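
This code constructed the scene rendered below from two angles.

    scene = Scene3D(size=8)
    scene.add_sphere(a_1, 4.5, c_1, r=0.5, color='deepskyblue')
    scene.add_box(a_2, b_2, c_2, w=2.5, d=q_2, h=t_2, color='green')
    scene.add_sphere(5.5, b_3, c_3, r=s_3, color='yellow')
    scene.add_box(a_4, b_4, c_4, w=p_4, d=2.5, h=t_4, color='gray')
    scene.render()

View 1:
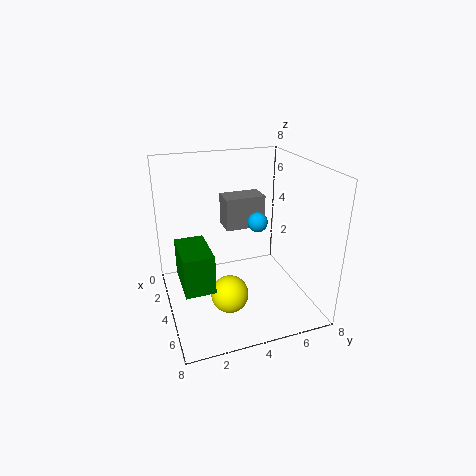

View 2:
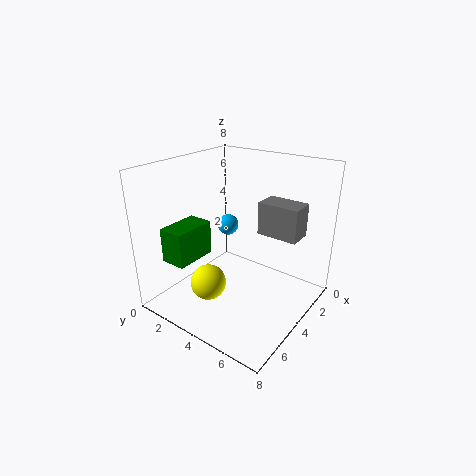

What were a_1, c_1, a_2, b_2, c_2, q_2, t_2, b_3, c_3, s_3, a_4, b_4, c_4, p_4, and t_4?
a_1 = 5.5; c_1 = 5.5; a_2 = 4; b_2 = 0.5; c_2 = 2.5; q_2 = 1.5; t_2 = 2; b_3 = 3; c_3 = 1.5; s_3 = 1; a_4 = 0.5; b_4 = 4; c_4 = 3.5; p_4 = 1.5; t_4 = 2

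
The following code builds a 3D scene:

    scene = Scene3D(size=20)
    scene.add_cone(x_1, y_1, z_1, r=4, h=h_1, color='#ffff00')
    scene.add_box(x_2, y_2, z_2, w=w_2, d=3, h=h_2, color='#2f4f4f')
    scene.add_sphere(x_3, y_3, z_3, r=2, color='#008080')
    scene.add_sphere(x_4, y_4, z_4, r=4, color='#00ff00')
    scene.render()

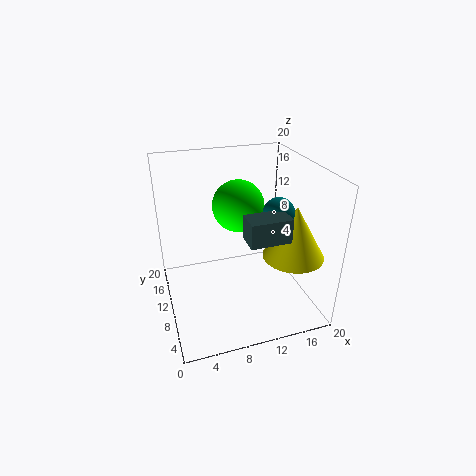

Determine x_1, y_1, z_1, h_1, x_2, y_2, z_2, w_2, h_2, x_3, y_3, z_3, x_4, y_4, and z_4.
x_1 = 16, y_1 = 5, z_1 = 9, h_1 = 7, x_2 = 9, y_2 = 2, z_2 = 13, w_2 = 5, h_2 = 3, x_3 = 14, y_3 = 6, z_3 = 15, x_4 = 12, y_4 = 16, z_4 = 12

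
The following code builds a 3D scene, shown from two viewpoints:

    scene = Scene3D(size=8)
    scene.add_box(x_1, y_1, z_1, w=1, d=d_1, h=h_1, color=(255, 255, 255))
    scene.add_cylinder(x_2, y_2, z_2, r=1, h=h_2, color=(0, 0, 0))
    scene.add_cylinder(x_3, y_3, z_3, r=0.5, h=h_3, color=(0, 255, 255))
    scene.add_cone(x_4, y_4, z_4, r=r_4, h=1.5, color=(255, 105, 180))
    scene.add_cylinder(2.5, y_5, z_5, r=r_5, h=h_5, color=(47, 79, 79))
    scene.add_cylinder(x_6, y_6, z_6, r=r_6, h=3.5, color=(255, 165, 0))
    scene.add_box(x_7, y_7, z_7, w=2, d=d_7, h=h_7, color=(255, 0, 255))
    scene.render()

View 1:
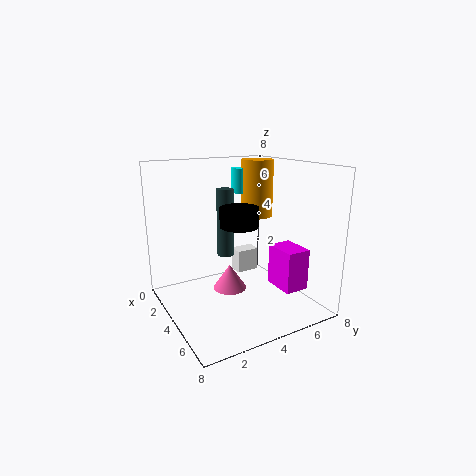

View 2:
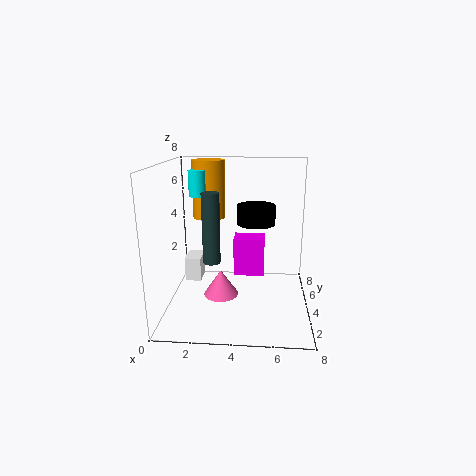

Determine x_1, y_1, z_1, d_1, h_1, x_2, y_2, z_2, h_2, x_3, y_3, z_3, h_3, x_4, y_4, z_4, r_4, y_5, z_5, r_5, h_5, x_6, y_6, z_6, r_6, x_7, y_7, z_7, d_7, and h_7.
x_1 = 0.5, y_1 = 5.5, z_1 = 0.5, d_1 = 1.5, h_1 = 1.5, x_2 = 5, y_2 = 3.5, z_2 = 5, h_2 = 1, x_3 = 1.5, y_3 = 5.5, z_3 = 6, h_3 = 1.5, x_4 = 3, y_4 = 4, z_4 = 0.5, r_4 = 1, y_5 = 4, z_5 = 2.5, r_5 = 0.5, h_5 = 4, x_6 = 2, y_6 = 6.5, z_6 = 4.5, r_6 = 1, x_7 = 3.5, y_7 = 6.5, z_7 = 0.5, d_7 = 1.5, h_7 = 2.5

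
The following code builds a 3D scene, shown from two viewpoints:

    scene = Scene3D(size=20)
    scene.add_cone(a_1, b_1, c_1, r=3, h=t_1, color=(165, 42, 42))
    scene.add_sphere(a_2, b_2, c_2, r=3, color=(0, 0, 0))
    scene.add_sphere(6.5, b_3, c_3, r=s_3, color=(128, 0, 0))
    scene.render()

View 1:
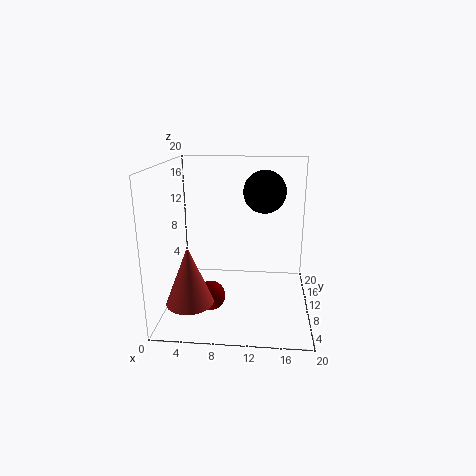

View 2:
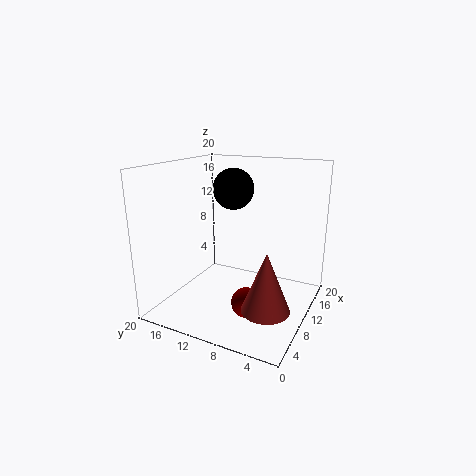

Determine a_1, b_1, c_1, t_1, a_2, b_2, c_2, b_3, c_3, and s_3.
a_1 = 4.5; b_1 = 3.5; c_1 = 3.5; t_1 = 7.5; a_2 = 13.5; b_2 = 12.5; c_2 = 16; b_3 = 7; c_3 = 2.5; s_3 = 2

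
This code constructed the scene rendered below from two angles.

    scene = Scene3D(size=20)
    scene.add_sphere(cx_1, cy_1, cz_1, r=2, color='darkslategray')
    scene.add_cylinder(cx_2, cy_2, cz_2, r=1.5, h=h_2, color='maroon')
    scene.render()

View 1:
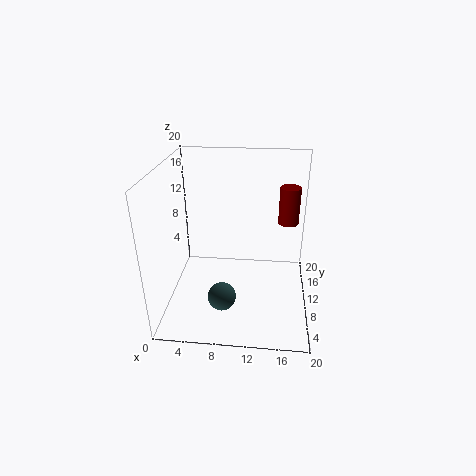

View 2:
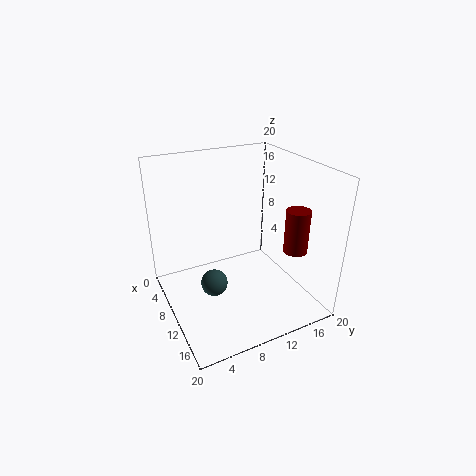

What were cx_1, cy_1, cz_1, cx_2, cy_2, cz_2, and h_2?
cx_1 = 8; cy_1 = 7; cz_1 = 2; cx_2 = 17; cy_2 = 14.5; cz_2 = 10.5; h_2 = 5.5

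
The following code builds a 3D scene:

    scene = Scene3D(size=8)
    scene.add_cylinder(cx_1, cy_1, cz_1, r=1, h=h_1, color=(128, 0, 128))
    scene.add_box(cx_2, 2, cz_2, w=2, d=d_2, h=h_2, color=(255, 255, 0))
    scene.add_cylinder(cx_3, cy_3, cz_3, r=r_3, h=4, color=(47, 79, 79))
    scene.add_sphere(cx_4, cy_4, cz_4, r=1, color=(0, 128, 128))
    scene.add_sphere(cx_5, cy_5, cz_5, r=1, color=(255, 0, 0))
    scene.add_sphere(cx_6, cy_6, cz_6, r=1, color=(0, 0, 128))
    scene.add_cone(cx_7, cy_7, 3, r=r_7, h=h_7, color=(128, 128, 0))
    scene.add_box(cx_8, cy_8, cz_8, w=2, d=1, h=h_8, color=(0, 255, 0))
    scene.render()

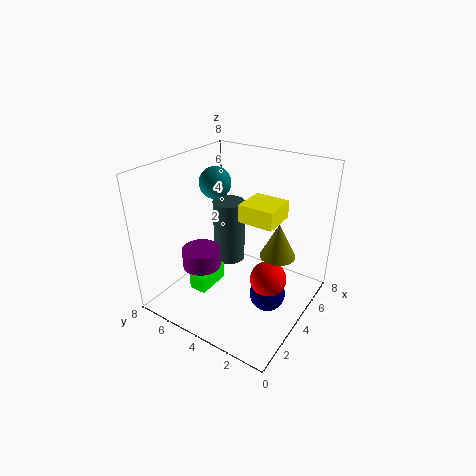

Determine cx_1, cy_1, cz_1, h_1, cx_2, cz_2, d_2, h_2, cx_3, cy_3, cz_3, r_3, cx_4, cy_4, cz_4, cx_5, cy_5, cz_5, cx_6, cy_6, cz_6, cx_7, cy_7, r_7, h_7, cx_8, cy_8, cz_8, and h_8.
cx_1 = 2; cy_1 = 5; cz_1 = 3; h_1 = 1; cx_2 = 4; cz_2 = 5; d_2 = 2; h_2 = 1; cx_3 = 6; cy_3 = 6; cz_3 = 1; r_3 = 1; cx_4 = 6; cy_4 = 7; cz_4 = 6; cx_5 = 4; cy_5 = 2; cz_5 = 2; cx_6 = 4; cy_6 = 2; cz_6 = 1; cx_7 = 5; cy_7 = 2; r_7 = 1; h_7 = 2; cx_8 = 2; cy_8 = 5; cz_8 = 1; h_8 = 1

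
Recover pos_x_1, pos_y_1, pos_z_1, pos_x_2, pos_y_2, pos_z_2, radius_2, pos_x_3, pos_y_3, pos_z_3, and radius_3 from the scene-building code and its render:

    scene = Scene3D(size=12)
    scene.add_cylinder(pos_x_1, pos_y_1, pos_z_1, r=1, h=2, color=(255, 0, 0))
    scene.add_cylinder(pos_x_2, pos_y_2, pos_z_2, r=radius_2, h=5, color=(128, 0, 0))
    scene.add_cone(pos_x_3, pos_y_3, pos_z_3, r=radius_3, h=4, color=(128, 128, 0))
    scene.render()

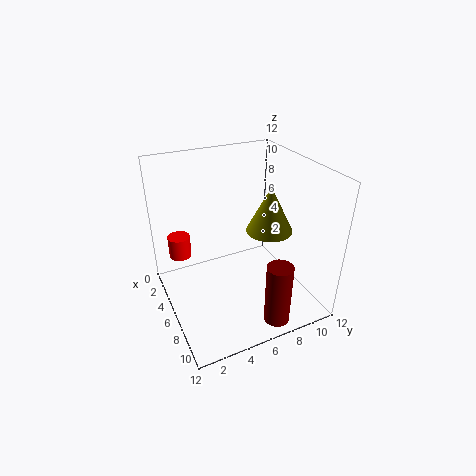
pos_x_1 = 2, pos_y_1 = 2, pos_z_1 = 3, pos_x_2 = 11, pos_y_2 = 7, pos_z_2 = 1, radius_2 = 1, pos_x_3 = 6, pos_y_3 = 9, pos_z_3 = 6, radius_3 = 2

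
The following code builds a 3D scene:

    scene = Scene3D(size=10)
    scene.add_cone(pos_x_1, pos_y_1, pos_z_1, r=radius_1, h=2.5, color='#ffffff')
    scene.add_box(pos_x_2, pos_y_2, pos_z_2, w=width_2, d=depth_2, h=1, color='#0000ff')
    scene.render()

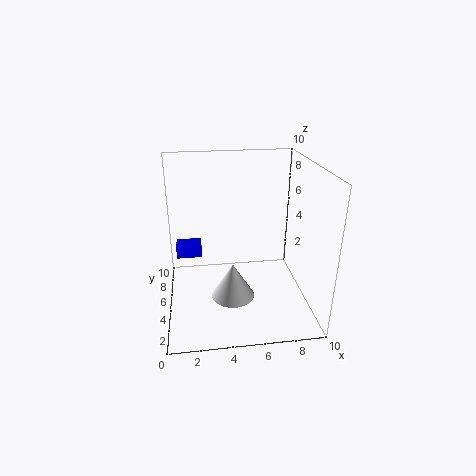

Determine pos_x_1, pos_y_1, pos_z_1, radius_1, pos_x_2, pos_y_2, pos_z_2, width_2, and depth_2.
pos_x_1 = 4.5; pos_y_1 = 4; pos_z_1 = 1; radius_1 = 1.5; pos_x_2 = 0.5; pos_y_2 = 8; pos_z_2 = 2; width_2 = 2; depth_2 = 1.5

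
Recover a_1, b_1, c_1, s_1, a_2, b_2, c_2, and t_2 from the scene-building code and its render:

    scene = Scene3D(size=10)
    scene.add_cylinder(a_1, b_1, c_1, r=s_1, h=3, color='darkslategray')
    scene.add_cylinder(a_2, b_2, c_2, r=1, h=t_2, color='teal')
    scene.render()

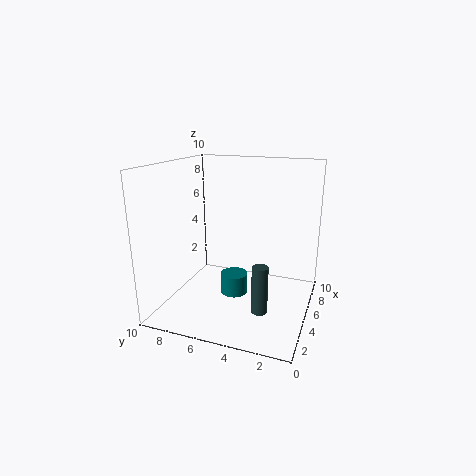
a_1 = 2, b_1 = 2.5, c_1 = 1.5, s_1 = 0.5, a_2 = 5.5, b_2 = 5.5, c_2 = 0.5, t_2 = 1.5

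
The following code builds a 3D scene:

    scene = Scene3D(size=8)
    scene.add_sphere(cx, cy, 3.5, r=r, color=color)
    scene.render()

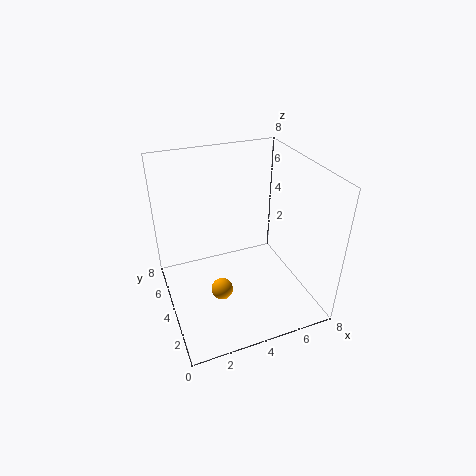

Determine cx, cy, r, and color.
cx = 2
cy = 1
r = 0.5
color = 'orange'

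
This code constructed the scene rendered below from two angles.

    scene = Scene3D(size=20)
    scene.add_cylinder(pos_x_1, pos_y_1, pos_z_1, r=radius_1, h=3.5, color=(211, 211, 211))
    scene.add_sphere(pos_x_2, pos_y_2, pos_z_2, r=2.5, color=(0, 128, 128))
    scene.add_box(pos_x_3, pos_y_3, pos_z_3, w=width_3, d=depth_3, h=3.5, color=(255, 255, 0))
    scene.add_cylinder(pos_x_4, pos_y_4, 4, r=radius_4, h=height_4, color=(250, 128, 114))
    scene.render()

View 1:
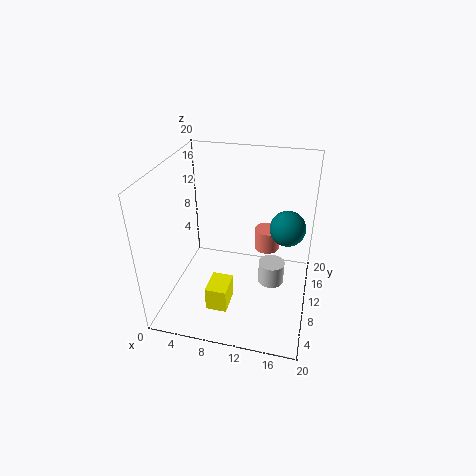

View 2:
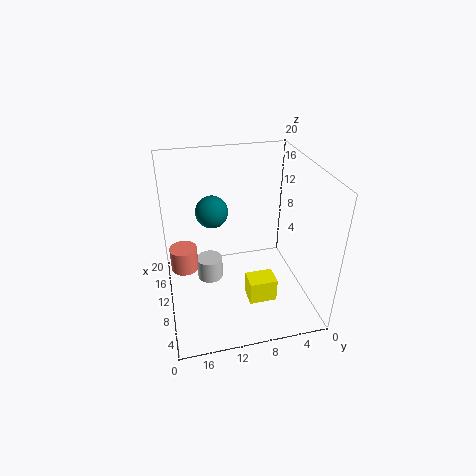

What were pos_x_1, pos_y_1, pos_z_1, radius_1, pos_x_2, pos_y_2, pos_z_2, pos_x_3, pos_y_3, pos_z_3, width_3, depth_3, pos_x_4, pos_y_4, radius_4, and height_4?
pos_x_1 = 14.5; pos_y_1 = 13.5; pos_z_1 = 0.5; radius_1 = 2; pos_x_2 = 16.5; pos_y_2 = 12.5; pos_z_2 = 11; pos_x_3 = 6.5; pos_y_3 = 5; pos_z_3 = 0.5; width_3 = 3; depth_3 = 4; pos_x_4 = 13; pos_y_4 = 17.5; radius_4 = 2; height_4 = 3.5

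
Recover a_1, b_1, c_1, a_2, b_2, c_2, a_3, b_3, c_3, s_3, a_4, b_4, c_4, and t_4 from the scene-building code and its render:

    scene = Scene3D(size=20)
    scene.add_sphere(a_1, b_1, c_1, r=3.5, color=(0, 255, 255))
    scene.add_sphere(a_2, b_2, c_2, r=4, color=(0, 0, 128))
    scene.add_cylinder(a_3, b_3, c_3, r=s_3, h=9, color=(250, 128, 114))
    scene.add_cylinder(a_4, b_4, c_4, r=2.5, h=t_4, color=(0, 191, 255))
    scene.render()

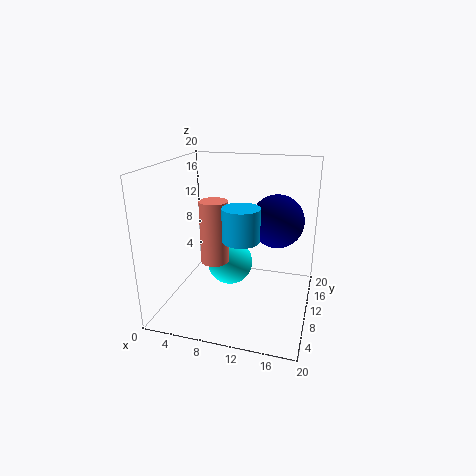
a_1 = 7.5; b_1 = 14; c_1 = 4; a_2 = 14.5; b_2 = 15.5; c_2 = 11; a_3 = 6.5; b_3 = 10; c_3 = 6; s_3 = 2; a_4 = 11; b_4 = 8; c_4 = 10.5; t_4 = 4.5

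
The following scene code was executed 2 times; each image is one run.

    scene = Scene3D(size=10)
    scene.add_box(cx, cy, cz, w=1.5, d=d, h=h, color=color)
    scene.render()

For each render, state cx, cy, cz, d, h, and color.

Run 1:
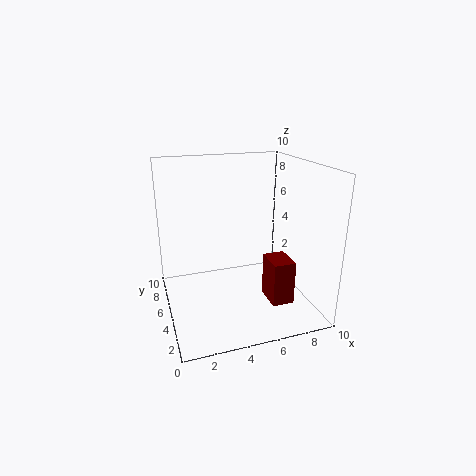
cx = 6.5
cy = 2
cz = 1
d = 2
h = 3
color = 'maroon'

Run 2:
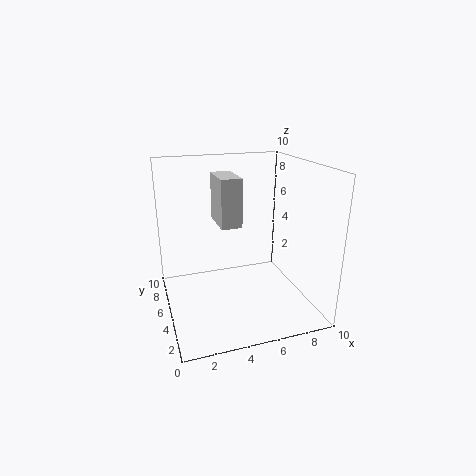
cx = 4
cy = 5.5
cz = 5.5
d = 3
h = 3.5
color = 'lightgray'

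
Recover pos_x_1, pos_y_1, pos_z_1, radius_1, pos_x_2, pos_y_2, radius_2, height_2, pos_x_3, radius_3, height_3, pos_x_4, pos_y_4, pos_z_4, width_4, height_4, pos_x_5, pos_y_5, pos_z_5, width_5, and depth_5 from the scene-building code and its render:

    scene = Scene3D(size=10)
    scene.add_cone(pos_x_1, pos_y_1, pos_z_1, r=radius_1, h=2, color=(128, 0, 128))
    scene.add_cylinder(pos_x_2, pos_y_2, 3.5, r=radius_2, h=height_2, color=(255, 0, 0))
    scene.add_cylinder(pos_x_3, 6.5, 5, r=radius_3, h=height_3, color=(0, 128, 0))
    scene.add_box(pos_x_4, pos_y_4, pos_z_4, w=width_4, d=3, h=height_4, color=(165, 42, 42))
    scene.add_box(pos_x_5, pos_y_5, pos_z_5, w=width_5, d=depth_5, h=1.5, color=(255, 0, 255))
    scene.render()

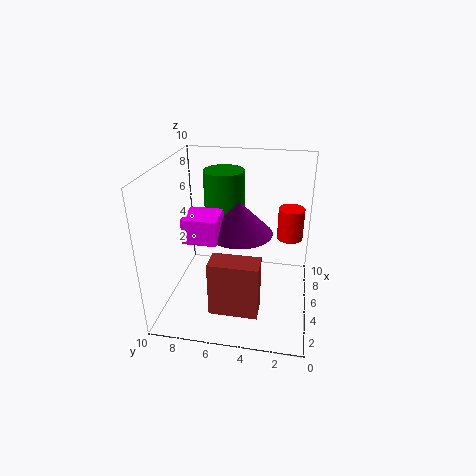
pos_x_1 = 3, pos_y_1 = 4.5, pos_z_1 = 6.5, radius_1 = 2, pos_x_2 = 8.5, pos_y_2 = 1.5, radius_2 = 1, height_2 = 2.5, pos_x_3 = 7.5, radius_3 = 1.5, height_3 = 4, pos_x_4 = 0.5, pos_y_4 = 3, pos_z_4 = 2, width_4 = 1.5, height_4 = 3.5, pos_x_5 = 1, pos_y_5 = 5.5, pos_z_5 = 6.5, width_5 = 2, depth_5 = 2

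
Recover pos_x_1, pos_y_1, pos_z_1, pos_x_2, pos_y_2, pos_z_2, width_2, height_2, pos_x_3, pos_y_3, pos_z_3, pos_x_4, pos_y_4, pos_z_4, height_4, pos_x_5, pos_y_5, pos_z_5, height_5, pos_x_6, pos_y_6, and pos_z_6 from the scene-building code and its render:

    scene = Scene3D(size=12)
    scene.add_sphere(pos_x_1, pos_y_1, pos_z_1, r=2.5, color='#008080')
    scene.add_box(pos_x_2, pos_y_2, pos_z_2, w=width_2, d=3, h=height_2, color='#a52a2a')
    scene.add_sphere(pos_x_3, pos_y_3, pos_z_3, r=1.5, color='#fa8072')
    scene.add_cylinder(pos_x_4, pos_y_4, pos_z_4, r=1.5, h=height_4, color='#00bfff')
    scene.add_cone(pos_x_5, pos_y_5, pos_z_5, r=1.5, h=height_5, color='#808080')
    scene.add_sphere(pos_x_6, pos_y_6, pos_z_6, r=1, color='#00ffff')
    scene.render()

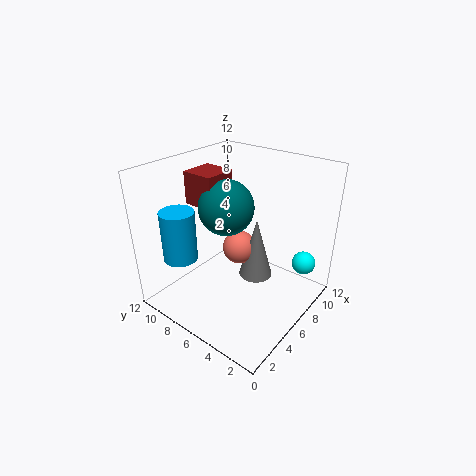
pos_x_1 = 7.5
pos_y_1 = 8.5
pos_z_1 = 7.5
pos_x_2 = 6
pos_y_2 = 9
pos_z_2 = 7.5
width_2 = 3
height_2 = 3
pos_x_3 = 7.5
pos_y_3 = 7
pos_z_3 = 4
pos_x_4 = 3.5
pos_y_4 = 10.5
pos_z_4 = 3.5
height_4 = 4.5
pos_x_5 = 8
pos_y_5 = 5.5
pos_z_5 = 1.5
height_5 = 5.5
pos_x_6 = 9.5
pos_y_6 = 1.5
pos_z_6 = 3.5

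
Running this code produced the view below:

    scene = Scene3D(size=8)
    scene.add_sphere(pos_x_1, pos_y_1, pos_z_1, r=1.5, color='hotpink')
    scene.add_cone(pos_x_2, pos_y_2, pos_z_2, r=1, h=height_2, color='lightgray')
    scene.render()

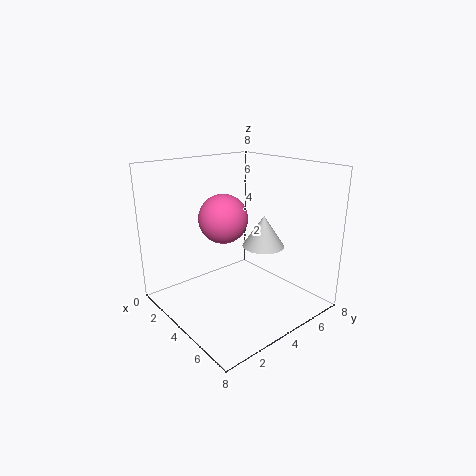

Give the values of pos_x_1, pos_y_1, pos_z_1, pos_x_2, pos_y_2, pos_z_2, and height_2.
pos_x_1 = 2
pos_y_1 = 4.5
pos_z_1 = 4.5
pos_x_2 = 6.5
pos_y_2 = 3.5
pos_z_2 = 4.5
height_2 = 1.5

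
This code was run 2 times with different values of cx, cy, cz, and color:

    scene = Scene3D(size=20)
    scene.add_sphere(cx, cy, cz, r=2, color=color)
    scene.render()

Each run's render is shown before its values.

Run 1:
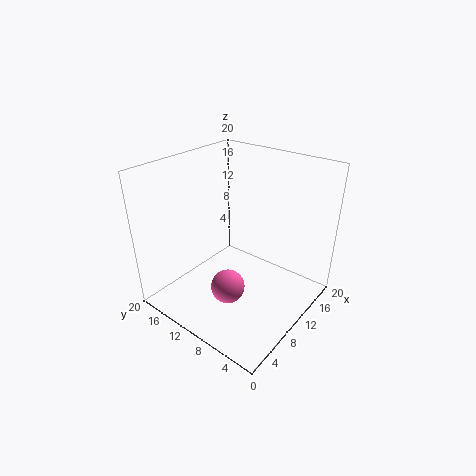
cx = 3
cy = 6
cz = 8
color = 'hotpink'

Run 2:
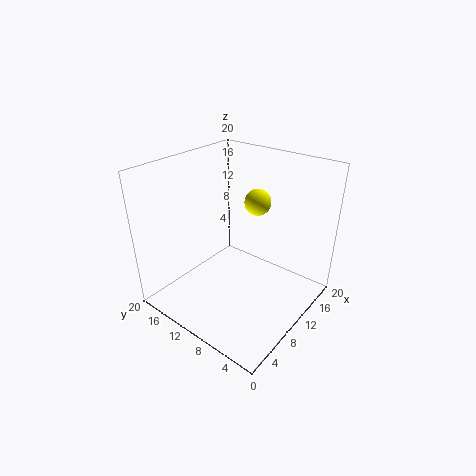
cx = 16
cy = 11
cz = 13
color = 'yellow'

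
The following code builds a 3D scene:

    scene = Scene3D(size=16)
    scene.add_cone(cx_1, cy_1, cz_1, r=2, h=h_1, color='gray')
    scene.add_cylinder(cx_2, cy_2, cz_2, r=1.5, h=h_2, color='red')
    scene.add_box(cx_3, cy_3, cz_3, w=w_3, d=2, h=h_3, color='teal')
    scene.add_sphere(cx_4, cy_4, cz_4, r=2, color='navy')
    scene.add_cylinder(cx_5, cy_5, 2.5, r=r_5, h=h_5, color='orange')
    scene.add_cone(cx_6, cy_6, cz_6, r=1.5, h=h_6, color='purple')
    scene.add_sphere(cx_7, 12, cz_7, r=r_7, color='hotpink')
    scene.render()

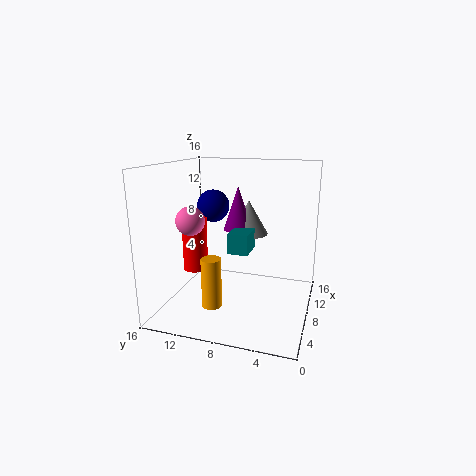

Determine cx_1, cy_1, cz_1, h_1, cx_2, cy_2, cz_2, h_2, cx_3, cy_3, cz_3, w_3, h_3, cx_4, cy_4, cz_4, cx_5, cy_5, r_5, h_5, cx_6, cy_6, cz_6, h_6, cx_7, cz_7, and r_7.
cx_1 = 7; cy_1 = 6.5; cz_1 = 9; h_1 = 3.5; cx_2 = 9.5; cy_2 = 14; cz_2 = 3; h_2 = 6.5; cx_3 = 3; cy_3 = 5.5; cz_3 = 8; w_3 = 3; h_3 = 2; cx_4 = 12; cy_4 = 12.5; cz_4 = 10.5; cx_5 = 2.5; cy_5 = 9; r_5 = 1; h_5 = 5; cx_6 = 6.5; cy_6 = 7.5; cz_6 = 9.5; h_6 = 4.5; cx_7 = 4.5; cz_7 = 10.5; r_7 = 1.5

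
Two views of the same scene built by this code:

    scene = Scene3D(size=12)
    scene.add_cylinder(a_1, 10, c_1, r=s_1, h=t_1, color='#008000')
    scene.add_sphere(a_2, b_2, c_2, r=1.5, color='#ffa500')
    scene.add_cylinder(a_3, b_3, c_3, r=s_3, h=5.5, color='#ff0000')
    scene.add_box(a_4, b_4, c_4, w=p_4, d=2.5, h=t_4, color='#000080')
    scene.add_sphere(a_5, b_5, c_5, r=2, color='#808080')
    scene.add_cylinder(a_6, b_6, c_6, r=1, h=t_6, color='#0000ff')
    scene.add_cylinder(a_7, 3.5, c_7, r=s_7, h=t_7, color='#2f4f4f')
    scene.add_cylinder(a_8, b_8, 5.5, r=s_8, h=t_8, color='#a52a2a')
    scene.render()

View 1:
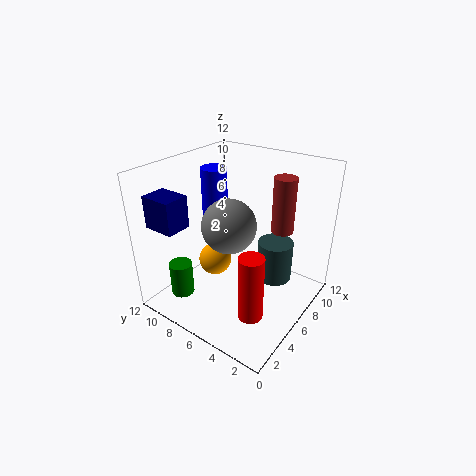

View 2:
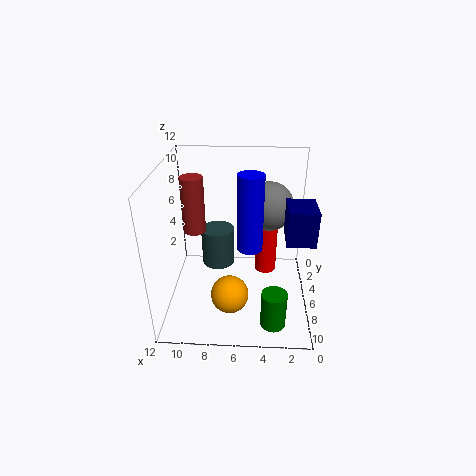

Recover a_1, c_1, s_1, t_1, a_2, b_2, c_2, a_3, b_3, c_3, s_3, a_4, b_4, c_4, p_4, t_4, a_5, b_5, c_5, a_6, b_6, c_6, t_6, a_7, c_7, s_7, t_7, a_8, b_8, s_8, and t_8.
a_1 = 3; c_1 = 0.5; s_1 = 1; t_1 = 3; a_2 = 6.5; b_2 = 9; c_2 = 2.5; a_3 = 3.5; b_3 = 3; c_3 = 1; s_3 = 1; a_4 = 0.5; b_4 = 8; c_4 = 8; p_4 = 2; t_4 = 2.5; a_5 = 3.5; b_5 = 5; c_5 = 8.5; a_6 = 5; b_6 = 7.5; c_6 = 6; t_6 = 6; a_7 = 8; c_7 = 2; s_7 = 1.5; t_7 = 3.5; a_8 = 10; b_8 = 4; s_8 = 1; t_8 = 5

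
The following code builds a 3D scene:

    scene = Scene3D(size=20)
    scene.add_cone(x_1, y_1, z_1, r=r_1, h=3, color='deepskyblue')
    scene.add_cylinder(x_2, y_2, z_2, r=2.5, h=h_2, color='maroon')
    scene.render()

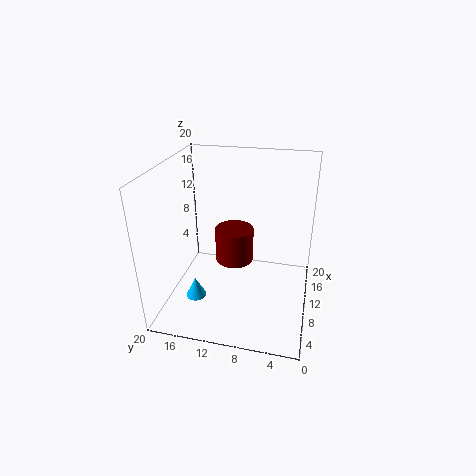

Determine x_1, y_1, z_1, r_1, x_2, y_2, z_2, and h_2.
x_1 = 8; y_1 = 16; z_1 = 0.5; r_1 = 1.5; x_2 = 8; y_2 = 10; z_2 = 8; h_2 = 4.5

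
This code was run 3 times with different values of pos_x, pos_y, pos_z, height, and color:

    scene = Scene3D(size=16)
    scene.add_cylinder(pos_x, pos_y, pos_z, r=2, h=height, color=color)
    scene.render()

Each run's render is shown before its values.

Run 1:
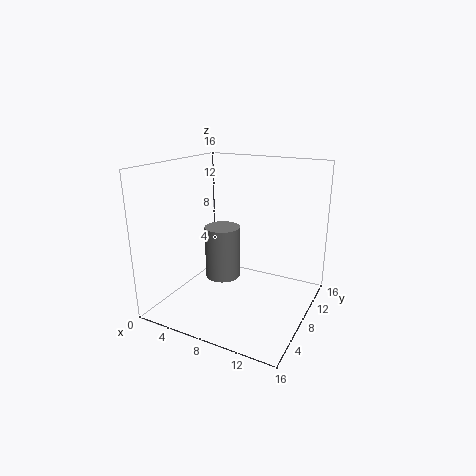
pos_x = 6, pos_y = 8, pos_z = 3, height = 6, color = 'gray'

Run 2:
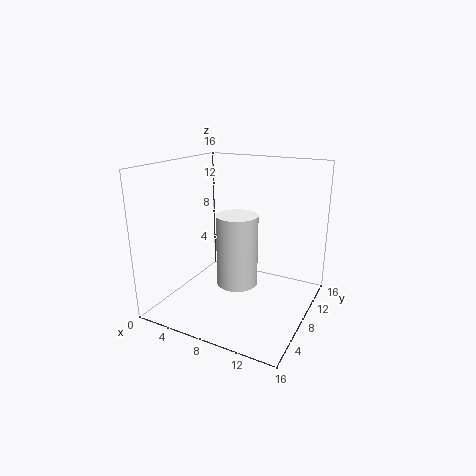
pos_x = 10, pos_y = 4, pos_z = 5, height = 7, color = 'white'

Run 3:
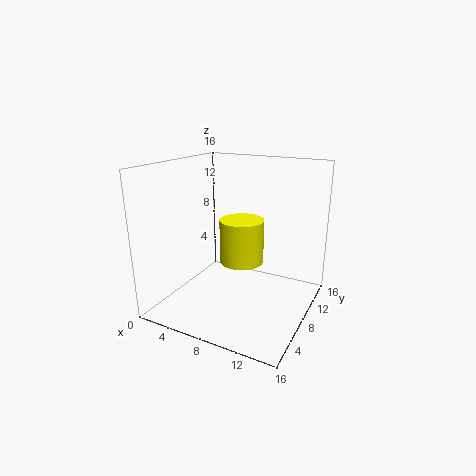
pos_x = 11, pos_y = 3, pos_z = 8, height = 4, color = 'yellow'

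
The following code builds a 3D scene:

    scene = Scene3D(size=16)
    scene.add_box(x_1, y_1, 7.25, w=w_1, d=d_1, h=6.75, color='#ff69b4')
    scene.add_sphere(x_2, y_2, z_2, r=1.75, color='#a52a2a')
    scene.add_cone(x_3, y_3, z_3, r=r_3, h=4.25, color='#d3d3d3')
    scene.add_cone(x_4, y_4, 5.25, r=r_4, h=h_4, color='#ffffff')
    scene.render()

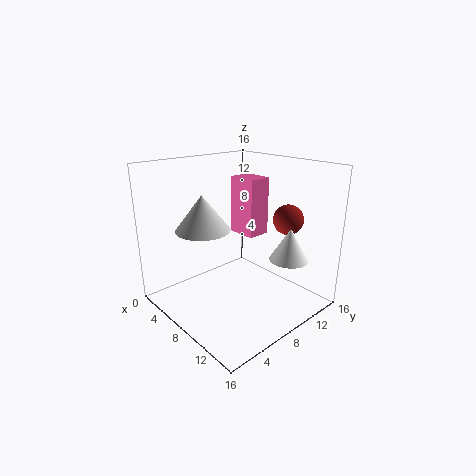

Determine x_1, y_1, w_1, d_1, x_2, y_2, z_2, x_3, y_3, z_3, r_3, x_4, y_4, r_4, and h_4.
x_1 = 4.25
y_1 = 10.25
w_1 = 3.5
d_1 = 2.75
x_2 = 10.5
y_2 = 13.5
z_2 = 9.5
x_3 = 3.5
y_3 = 6.5
z_3 = 8
r_3 = 3.25
x_4 = 11.75
y_4 = 12.5
r_4 = 2.25
h_4 = 3.75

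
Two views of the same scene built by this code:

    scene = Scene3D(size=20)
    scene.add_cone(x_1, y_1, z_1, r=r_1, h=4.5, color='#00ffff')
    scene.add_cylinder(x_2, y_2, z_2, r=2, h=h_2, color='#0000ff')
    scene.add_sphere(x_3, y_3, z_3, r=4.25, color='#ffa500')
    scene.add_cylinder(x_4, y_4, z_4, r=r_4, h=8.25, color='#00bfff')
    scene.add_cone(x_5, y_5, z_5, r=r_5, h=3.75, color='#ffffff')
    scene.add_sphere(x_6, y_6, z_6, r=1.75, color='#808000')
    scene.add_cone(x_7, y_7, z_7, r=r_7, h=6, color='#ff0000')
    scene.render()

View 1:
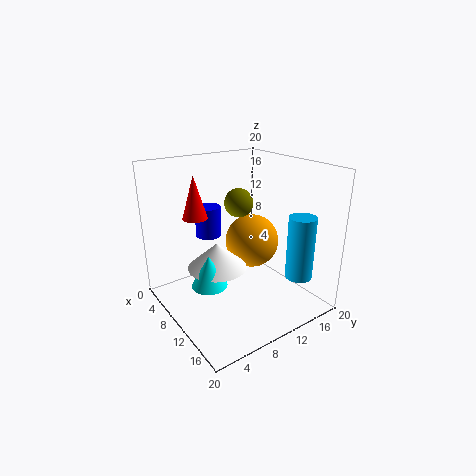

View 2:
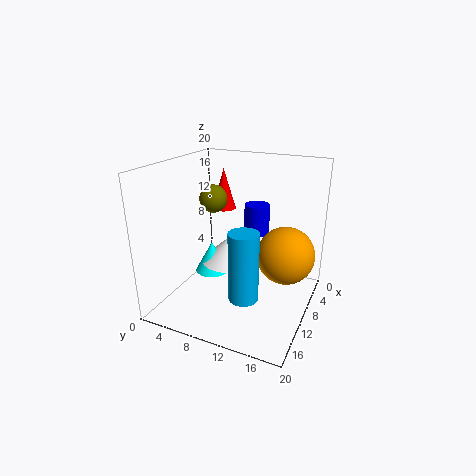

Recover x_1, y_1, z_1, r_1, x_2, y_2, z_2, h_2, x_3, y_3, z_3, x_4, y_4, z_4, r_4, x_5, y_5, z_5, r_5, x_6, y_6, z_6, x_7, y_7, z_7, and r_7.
x_1 = 9.5; y_1 = 5.5; z_1 = 3.75; r_1 = 2.5; x_2 = 2.25; y_2 = 9.75; z_2 = 7.75; h_2 = 4.75; x_3 = 5.75; y_3 = 15.75; z_3 = 6.5; x_4 = 17.75; y_4 = 14.25; z_4 = 6.25; r_4 = 1.75; x_5 = 8; y_5 = 7.75; z_5 = 5.25; r_5 = 4.25; x_6 = 13; y_6 = 8; z_6 = 16.25; x_7 = 5.75; y_7 = 5.75; z_7 = 12.5; r_7 = 1.75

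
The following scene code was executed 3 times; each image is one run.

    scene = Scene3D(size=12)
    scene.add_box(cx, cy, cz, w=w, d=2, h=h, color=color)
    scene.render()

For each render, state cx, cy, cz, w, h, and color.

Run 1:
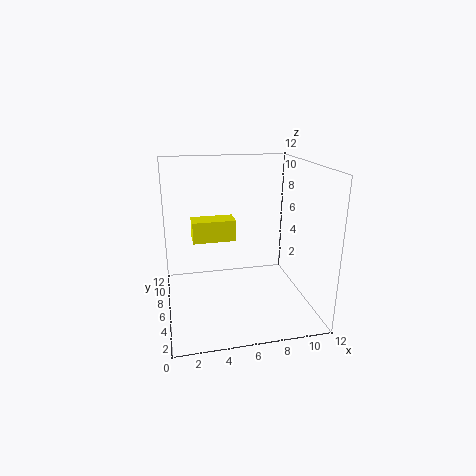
cx = 2.5, cy = 9, cz = 4.5, w = 4, h = 2, color = 'yellow'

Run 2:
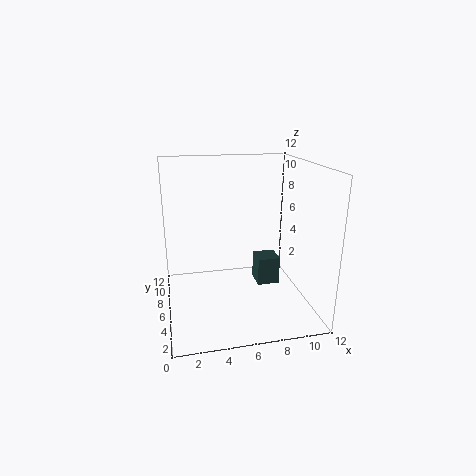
cx = 8, cy = 6.5, cz = 1, w = 2, h = 2.5, color = 'darkslategray'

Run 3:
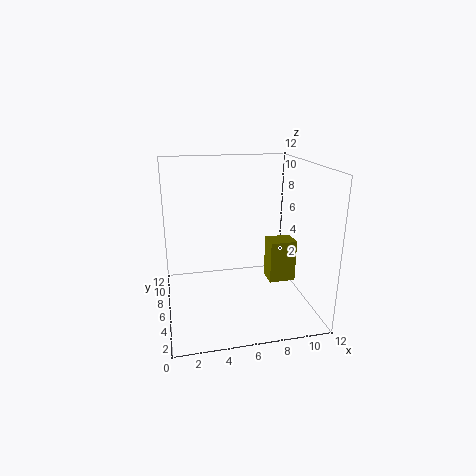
cx = 9.5, cy = 7.5, cz = 0.5, w = 2.5, h = 4, color = 'olive'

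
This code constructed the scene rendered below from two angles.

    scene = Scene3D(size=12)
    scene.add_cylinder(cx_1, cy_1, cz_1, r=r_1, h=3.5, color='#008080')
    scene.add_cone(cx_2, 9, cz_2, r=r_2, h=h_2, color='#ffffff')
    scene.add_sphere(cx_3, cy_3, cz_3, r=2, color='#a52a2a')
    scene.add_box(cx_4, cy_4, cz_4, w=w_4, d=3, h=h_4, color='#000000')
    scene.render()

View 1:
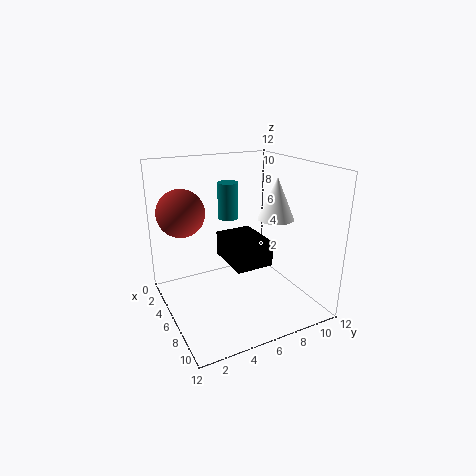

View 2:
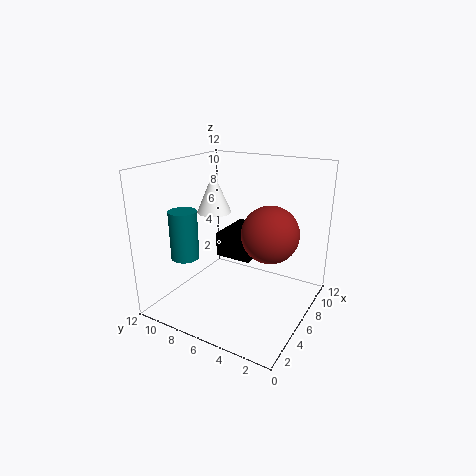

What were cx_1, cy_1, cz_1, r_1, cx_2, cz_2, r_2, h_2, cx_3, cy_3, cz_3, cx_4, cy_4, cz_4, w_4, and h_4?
cx_1 = 1, cy_1 = 7.5, cz_1 = 6, r_1 = 1, cx_2 = 7, cz_2 = 7.5, r_2 = 1.5, h_2 = 3.5, cx_3 = 3.5, cy_3 = 2, cz_3 = 8, cx_4 = 5, cy_4 = 4.5, cz_4 = 4.5, w_4 = 4, h_4 = 2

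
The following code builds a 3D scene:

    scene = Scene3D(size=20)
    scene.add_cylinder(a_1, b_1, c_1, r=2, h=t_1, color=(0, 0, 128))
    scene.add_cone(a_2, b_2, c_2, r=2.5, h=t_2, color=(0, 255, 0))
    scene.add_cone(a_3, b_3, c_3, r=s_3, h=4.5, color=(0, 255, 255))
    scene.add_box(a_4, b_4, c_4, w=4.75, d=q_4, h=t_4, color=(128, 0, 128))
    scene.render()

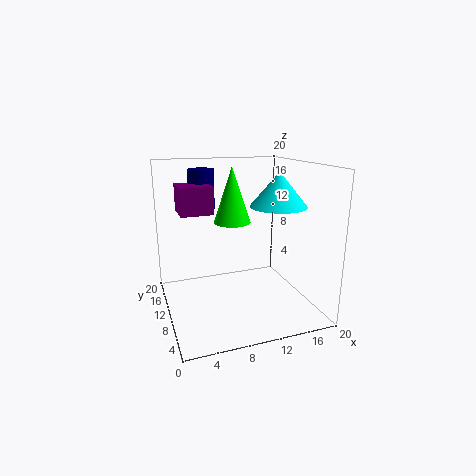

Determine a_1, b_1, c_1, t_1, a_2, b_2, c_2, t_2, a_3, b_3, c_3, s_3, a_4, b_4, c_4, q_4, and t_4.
a_1 = 6.75
b_1 = 17.5
c_1 = 12.75
t_1 = 6
a_2 = 9.25
b_2 = 10.25
c_2 = 12.25
t_2 = 7.5
a_3 = 14.5
b_3 = 7
c_3 = 14.75
s_3 = 3.75
a_4 = 2.75
b_4 = 13
c_4 = 12.75
q_4 = 5
t_4 = 4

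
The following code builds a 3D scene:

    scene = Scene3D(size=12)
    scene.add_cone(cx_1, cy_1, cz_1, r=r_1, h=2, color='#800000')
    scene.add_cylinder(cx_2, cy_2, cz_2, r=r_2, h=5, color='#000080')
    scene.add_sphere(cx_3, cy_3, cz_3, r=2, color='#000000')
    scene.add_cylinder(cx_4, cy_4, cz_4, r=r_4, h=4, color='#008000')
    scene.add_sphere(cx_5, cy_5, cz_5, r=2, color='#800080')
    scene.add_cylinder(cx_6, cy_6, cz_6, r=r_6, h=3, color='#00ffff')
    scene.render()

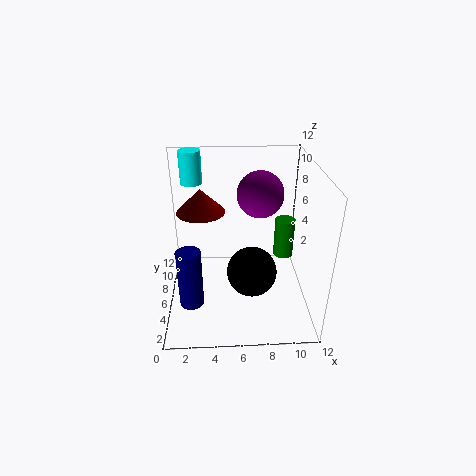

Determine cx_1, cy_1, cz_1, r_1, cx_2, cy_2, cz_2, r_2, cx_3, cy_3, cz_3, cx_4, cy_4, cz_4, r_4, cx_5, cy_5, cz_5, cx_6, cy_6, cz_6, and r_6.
cx_1 = 3; cy_1 = 7; cz_1 = 8; r_1 = 2; cx_2 = 2; cy_2 = 4; cz_2 = 1; r_2 = 1; cx_3 = 7; cy_3 = 4; cz_3 = 4; cx_4 = 11; cy_4 = 11; cz_4 = 1; r_4 = 1; cx_5 = 8; cy_5 = 8; cz_5 = 9; cx_6 = 2; cy_6 = 11; cz_6 = 9; r_6 = 1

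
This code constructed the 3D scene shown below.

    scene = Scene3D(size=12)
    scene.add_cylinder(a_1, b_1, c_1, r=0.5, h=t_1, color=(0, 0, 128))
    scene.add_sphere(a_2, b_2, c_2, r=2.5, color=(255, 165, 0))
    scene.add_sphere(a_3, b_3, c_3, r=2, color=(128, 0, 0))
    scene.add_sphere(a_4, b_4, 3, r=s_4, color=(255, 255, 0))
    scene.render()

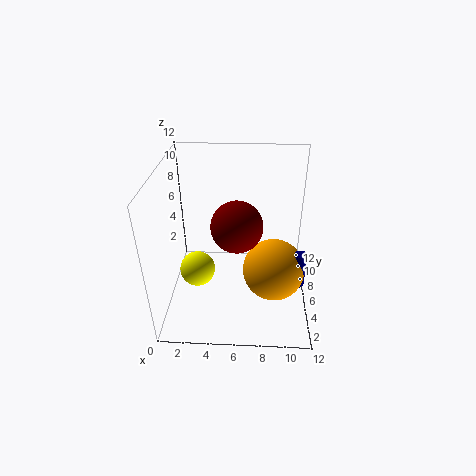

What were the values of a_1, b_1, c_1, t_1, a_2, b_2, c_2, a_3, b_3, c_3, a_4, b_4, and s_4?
a_1 = 11
b_1 = 4
c_1 = 3
t_1 = 3
a_2 = 9
b_2 = 4.5
c_2 = 4
a_3 = 6
b_3 = 4.5
c_3 = 8
a_4 = 2.5
b_4 = 5.5
s_4 = 1.5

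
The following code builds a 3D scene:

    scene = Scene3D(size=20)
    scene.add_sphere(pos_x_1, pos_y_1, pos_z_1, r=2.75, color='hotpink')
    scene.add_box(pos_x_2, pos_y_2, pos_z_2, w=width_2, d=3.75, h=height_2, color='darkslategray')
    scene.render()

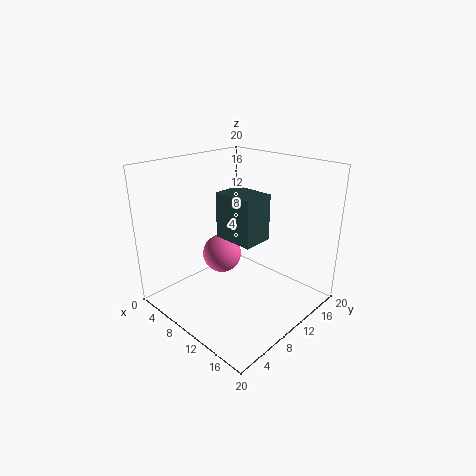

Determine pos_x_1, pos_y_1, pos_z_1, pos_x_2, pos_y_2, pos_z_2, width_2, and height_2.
pos_x_1 = 7.5, pos_y_1 = 9.25, pos_z_1 = 7, pos_x_2 = 11.5, pos_y_2 = 4.75, pos_z_2 = 12.5, width_2 = 5, height_2 = 5.5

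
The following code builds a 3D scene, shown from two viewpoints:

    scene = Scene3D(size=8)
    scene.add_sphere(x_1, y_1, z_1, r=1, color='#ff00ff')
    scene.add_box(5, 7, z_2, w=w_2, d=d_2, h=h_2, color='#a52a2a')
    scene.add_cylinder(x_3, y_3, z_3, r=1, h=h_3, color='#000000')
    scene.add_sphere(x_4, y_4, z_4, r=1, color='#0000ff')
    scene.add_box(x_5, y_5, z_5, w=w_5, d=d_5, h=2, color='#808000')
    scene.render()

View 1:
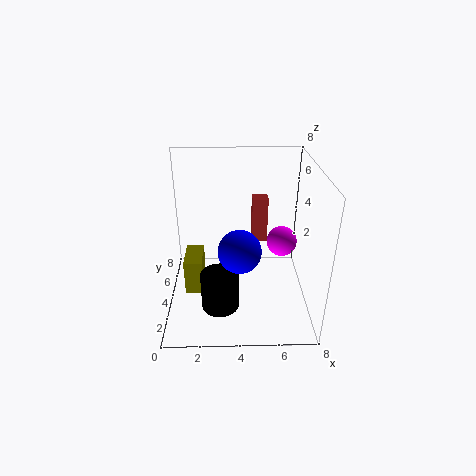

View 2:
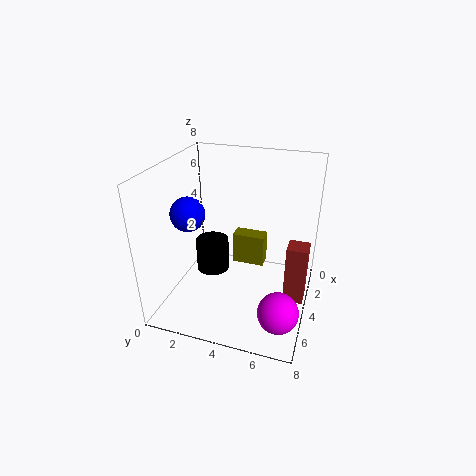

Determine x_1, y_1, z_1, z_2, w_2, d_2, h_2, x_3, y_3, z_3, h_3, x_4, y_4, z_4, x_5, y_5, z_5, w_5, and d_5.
x_1 = 7
y_1 = 7
z_1 = 2
z_2 = 2
w_2 = 1
d_2 = 1
h_2 = 3
x_3 = 3
y_3 = 2
z_3 = 1
h_3 = 2
x_4 = 4
y_4 = 1
z_4 = 5
x_5 = 1
y_5 = 3
z_5 = 1
w_5 = 1
d_5 = 2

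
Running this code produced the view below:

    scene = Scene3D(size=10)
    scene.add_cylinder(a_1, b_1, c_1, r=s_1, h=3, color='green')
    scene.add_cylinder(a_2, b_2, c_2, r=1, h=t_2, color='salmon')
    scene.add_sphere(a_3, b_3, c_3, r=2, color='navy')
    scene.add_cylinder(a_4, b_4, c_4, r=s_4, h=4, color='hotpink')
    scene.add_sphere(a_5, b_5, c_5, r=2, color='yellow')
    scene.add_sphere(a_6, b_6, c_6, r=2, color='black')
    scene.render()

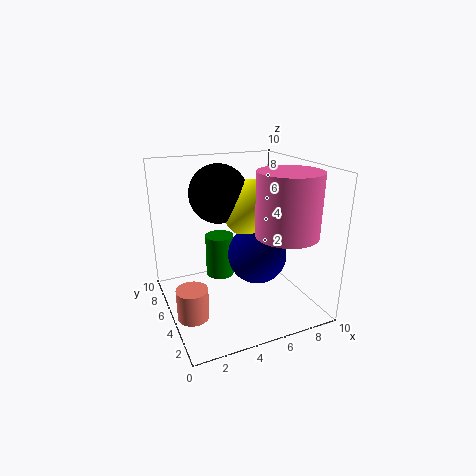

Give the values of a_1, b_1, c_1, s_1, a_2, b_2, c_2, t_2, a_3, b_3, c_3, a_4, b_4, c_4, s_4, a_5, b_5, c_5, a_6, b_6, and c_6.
a_1 = 4
b_1 = 6
c_1 = 2
s_1 = 1
a_2 = 1
b_2 = 3
c_2 = 1
t_2 = 2
a_3 = 6
b_3 = 4
c_3 = 4
a_4 = 7
b_4 = 2
c_4 = 6
s_4 = 2
a_5 = 6
b_5 = 5
c_5 = 7
a_6 = 4
b_6 = 6
c_6 = 8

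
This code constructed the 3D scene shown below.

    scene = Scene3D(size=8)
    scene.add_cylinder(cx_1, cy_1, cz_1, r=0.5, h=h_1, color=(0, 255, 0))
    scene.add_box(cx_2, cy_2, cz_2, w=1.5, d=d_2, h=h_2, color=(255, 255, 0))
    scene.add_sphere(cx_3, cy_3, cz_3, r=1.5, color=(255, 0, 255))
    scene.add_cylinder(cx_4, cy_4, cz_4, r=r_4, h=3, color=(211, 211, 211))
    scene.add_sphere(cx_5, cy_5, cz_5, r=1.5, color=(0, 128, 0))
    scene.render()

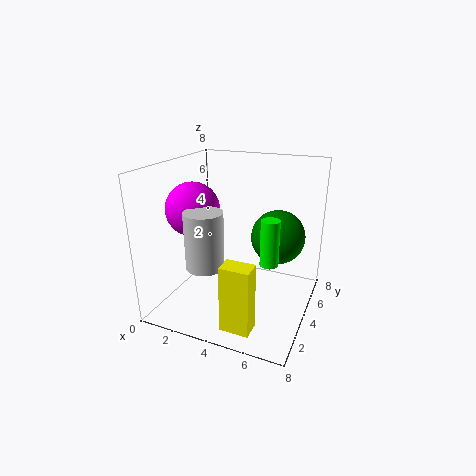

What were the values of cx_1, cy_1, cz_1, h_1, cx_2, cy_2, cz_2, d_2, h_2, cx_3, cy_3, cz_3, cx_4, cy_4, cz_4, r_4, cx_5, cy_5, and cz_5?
cx_1 = 6, cy_1 = 3.5, cz_1 = 3, h_1 = 2.5, cx_2 = 4.5, cy_2 = 0.5, cz_2 = 0.5, d_2 = 1, h_2 = 3.5, cx_3 = 1.5, cy_3 = 3.5, cz_3 = 5.5, cx_4 = 3, cy_4 = 2, cz_4 = 3, r_4 = 1, cx_5 = 6, cy_5 = 5, cz_5 = 4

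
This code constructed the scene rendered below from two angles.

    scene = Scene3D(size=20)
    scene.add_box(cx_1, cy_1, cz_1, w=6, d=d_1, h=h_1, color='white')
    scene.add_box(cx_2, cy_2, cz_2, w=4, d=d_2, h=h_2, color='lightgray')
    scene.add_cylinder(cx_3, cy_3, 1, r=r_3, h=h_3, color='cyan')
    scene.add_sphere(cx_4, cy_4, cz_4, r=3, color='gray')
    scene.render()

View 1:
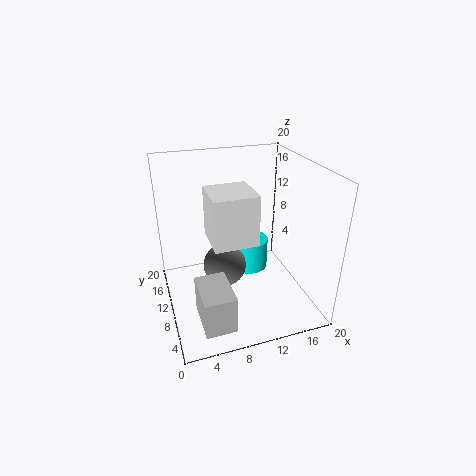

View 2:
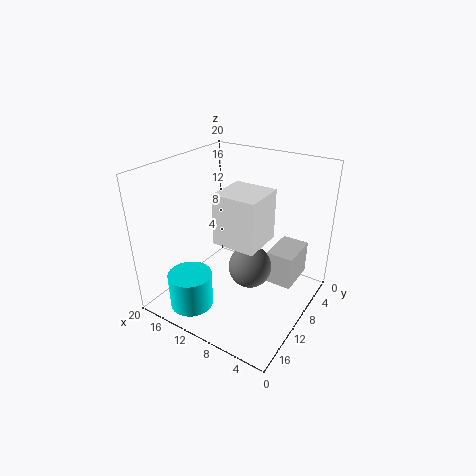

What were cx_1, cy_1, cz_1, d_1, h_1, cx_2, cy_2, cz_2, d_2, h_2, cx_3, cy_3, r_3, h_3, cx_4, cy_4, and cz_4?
cx_1 = 6
cy_1 = 7
cz_1 = 10
d_1 = 6
h_1 = 7
cx_2 = 3
cy_2 = 1
cz_2 = 2
d_2 = 6
h_2 = 5
cx_3 = 14
cy_3 = 16
r_3 = 3
h_3 = 5
cx_4 = 8
cy_4 = 10
cz_4 = 6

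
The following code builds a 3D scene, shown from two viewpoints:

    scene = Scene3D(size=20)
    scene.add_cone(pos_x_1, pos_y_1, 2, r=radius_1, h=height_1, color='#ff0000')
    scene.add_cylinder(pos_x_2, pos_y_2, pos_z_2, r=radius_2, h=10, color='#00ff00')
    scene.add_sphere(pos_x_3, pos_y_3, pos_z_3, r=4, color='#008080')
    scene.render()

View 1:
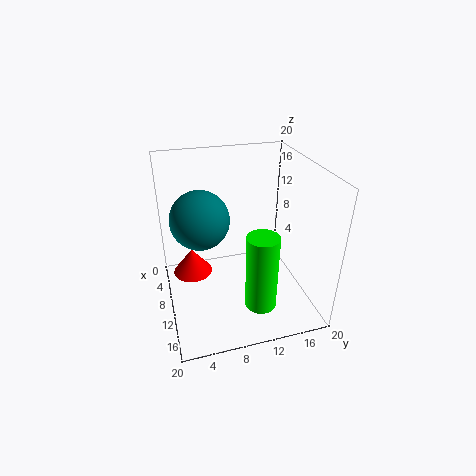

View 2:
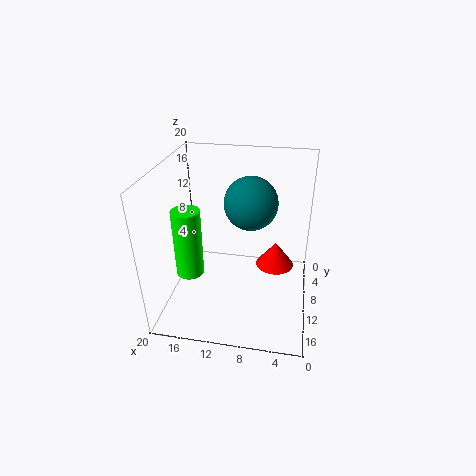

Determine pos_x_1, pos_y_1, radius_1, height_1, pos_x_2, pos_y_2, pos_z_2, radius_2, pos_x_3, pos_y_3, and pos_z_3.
pos_x_1 = 5
pos_y_1 = 4
radius_1 = 3
height_1 = 4
pos_x_2 = 17
pos_y_2 = 11
pos_z_2 = 4
radius_2 = 2
pos_x_3 = 9
pos_y_3 = 5
pos_z_3 = 13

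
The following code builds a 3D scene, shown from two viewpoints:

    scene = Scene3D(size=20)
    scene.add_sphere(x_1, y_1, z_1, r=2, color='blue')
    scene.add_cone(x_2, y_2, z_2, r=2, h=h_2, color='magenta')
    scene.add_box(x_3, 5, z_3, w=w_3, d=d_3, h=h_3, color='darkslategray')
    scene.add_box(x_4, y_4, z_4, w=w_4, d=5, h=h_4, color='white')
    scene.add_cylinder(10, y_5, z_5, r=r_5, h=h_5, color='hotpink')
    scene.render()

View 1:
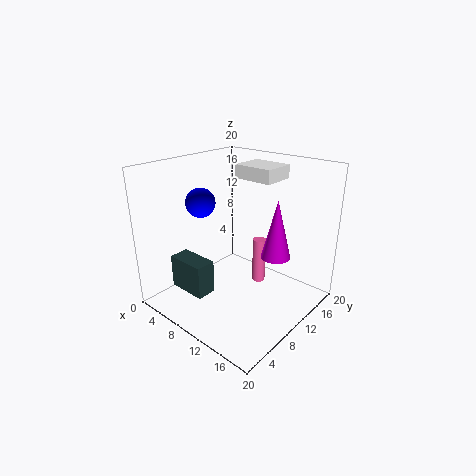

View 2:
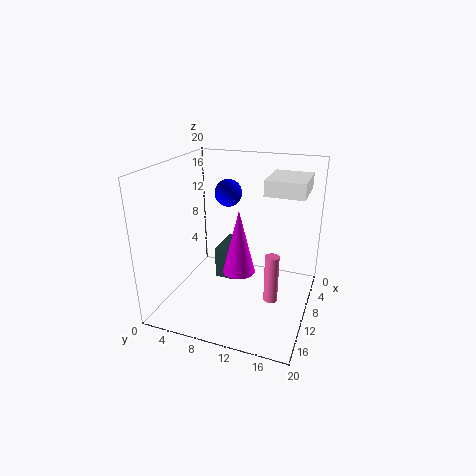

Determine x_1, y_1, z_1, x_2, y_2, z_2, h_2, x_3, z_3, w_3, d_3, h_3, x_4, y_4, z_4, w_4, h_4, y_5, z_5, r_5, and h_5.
x_1 = 6
y_1 = 7
z_1 = 15
x_2 = 15
y_2 = 12
z_2 = 8
h_2 = 8
x_3 = 1
z_3 = 1
w_3 = 6
d_3 = 3
h_3 = 5
x_4 = 6
y_4 = 14
z_4 = 17
w_4 = 6
h_4 = 2
y_5 = 15
z_5 = 1
r_5 = 1
h_5 = 7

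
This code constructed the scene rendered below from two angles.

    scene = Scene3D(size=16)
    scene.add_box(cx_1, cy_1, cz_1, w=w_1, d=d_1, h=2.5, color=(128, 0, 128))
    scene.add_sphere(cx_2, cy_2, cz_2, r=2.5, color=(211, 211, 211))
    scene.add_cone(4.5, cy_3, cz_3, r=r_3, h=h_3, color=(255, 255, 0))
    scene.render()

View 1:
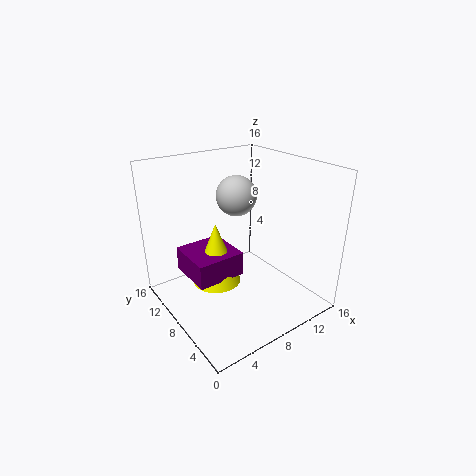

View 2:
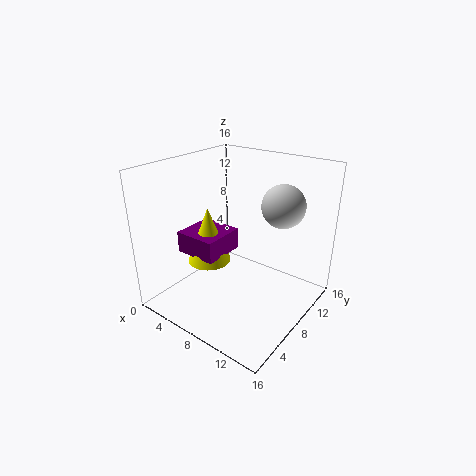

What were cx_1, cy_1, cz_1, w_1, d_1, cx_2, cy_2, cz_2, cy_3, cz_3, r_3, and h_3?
cx_1 = 1.5
cy_1 = 5
cz_1 = 5.5
w_1 = 5
d_1 = 5
cx_2 = 11
cy_2 = 12.5
cz_2 = 11
cy_3 = 7
cz_3 = 4.5
r_3 = 2.5
h_3 = 6.5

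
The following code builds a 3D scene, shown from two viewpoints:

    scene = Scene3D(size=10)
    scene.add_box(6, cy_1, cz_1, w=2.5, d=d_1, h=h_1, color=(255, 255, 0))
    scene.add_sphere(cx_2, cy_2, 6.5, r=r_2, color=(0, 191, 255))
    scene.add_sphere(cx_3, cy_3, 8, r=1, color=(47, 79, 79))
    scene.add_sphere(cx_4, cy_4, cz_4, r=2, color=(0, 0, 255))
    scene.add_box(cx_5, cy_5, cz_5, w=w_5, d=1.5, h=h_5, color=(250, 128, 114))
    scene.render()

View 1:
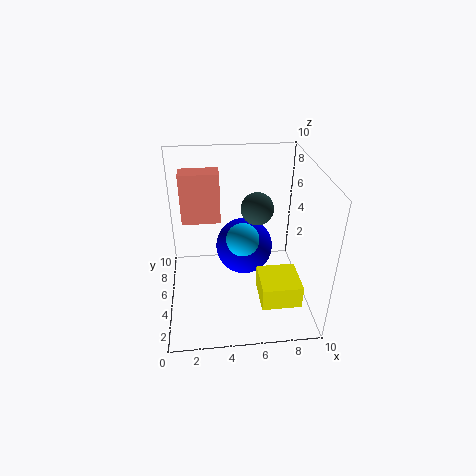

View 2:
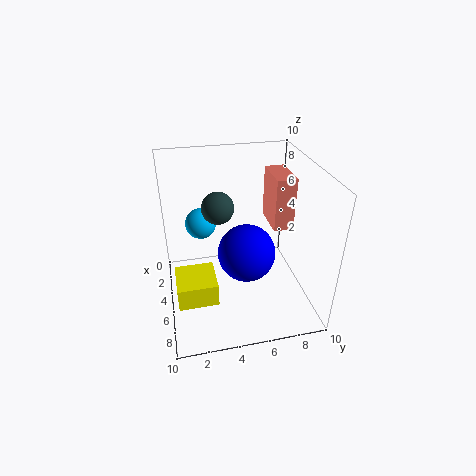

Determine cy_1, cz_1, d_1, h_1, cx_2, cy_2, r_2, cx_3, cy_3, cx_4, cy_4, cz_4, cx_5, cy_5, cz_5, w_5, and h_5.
cy_1 = 0.5
cz_1 = 2.5
d_1 = 2.5
h_1 = 1.5
cx_2 = 5
cy_2 = 2.5
r_2 = 1
cx_3 = 6
cy_3 = 3.5
cx_4 = 5.5
cy_4 = 5.5
cz_4 = 4
cx_5 = 1
cy_5 = 8
cz_5 = 4.5
w_5 = 3
h_5 = 4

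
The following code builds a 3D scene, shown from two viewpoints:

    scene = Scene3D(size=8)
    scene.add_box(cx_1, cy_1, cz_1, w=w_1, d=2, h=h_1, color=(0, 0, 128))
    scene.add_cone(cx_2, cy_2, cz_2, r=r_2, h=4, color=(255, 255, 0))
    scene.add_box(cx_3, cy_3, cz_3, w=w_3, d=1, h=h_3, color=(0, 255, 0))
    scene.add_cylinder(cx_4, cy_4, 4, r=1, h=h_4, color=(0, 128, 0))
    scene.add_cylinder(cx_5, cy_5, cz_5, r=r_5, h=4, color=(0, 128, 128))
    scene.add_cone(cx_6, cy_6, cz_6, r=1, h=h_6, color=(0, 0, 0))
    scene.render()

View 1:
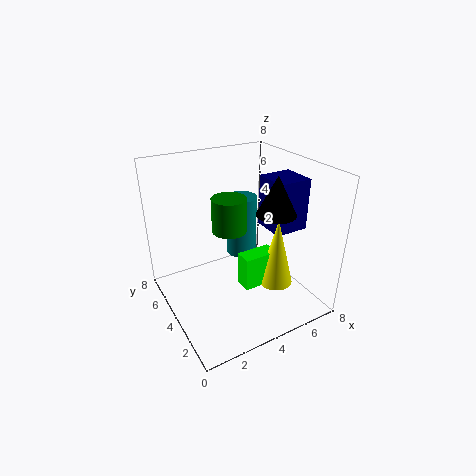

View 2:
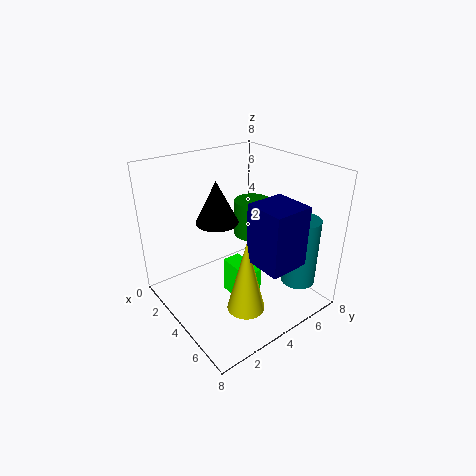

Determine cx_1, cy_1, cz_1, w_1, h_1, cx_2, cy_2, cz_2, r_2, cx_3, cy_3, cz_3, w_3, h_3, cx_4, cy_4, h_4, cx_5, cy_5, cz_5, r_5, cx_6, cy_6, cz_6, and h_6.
cx_1 = 6; cy_1 = 3; cz_1 = 4; w_1 = 2; h_1 = 3; cx_2 = 6; cy_2 = 3; cz_2 = 1; r_2 = 1; cx_3 = 4; cy_3 = 3; cz_3 = 1; w_3 = 2; h_3 = 2; cx_4 = 4; cy_4 = 5; h_4 = 2; cx_5 = 6; cy_5 = 7; cz_5 = 1; r_5 = 1; cx_6 = 5; cy_6 = 2; cz_6 = 6; h_6 = 2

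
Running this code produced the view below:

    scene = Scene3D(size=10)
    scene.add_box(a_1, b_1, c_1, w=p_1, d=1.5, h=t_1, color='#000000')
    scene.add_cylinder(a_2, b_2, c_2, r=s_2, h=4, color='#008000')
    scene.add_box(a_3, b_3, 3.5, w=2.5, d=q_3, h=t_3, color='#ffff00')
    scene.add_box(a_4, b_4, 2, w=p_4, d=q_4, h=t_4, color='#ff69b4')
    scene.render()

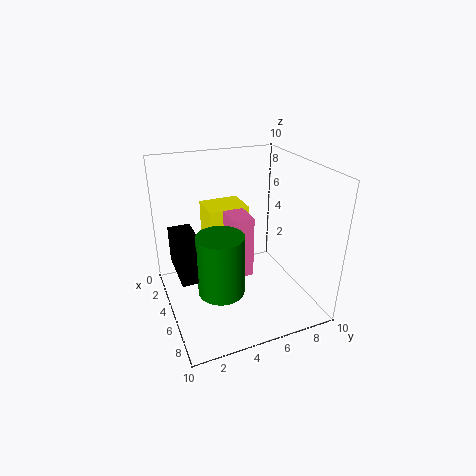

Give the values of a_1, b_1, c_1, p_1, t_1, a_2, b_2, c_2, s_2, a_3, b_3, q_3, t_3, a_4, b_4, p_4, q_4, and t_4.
a_1 = 3.5; b_1 = 0.5; c_1 = 3.5; p_1 = 3.5; t_1 = 2.5; a_2 = 7; b_2 = 3; c_2 = 2.5; s_2 = 1.5; a_3 = 1; b_3 = 3.5; q_3 = 3; t_3 = 3; a_4 = 2.5; b_4 = 4.5; p_4 = 3; q_4 = 1.5; t_4 = 4.5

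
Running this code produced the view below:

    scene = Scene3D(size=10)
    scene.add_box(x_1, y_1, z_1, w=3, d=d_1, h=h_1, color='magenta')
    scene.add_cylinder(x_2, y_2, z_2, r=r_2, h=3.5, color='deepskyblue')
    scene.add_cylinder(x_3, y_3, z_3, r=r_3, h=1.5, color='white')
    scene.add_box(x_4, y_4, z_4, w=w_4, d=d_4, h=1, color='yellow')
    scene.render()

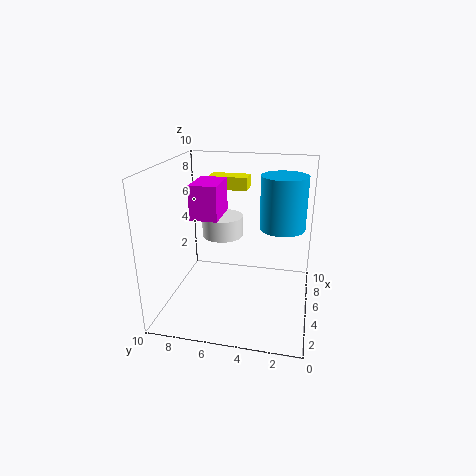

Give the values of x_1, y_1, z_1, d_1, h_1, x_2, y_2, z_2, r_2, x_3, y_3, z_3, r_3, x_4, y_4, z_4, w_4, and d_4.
x_1 = 5
y_1 = 6.5
z_1 = 6
d_1 = 2
h_1 = 2.5
x_2 = 5
y_2 = 2
z_2 = 6
r_2 = 1.5
x_3 = 6.5
y_3 = 6.5
z_3 = 4.5
r_3 = 1.5
x_4 = 8
y_4 = 5
z_4 = 7.5
w_4 = 1.5
d_4 = 3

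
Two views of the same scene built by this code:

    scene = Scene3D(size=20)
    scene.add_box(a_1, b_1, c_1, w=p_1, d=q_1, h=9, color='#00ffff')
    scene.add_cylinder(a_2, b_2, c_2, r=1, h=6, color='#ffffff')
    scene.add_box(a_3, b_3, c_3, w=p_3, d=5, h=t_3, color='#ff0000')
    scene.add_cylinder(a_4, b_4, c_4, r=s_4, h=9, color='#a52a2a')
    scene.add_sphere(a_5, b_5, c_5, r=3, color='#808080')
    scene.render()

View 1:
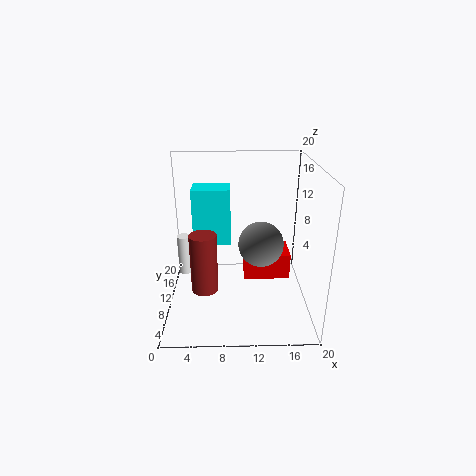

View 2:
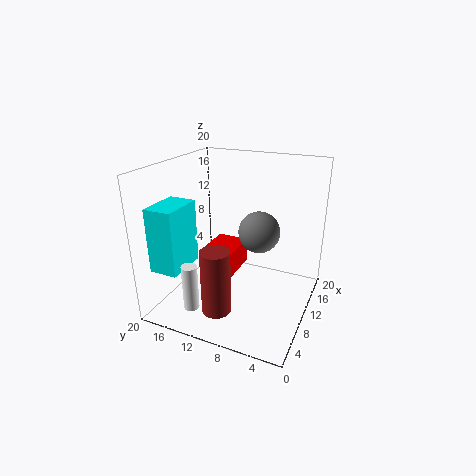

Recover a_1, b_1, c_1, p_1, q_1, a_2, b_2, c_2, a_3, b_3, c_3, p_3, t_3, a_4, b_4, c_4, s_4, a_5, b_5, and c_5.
a_1 = 3
b_1 = 16
c_1 = 6
p_1 = 6
q_1 = 4
a_2 = 2
b_2 = 13
c_2 = 3
a_3 = 11
b_3 = 12
c_3 = 2
p_3 = 7
t_3 = 4
a_4 = 5
b_4 = 11
c_4 = 1
s_4 = 2
a_5 = 13
b_5 = 8
c_5 = 10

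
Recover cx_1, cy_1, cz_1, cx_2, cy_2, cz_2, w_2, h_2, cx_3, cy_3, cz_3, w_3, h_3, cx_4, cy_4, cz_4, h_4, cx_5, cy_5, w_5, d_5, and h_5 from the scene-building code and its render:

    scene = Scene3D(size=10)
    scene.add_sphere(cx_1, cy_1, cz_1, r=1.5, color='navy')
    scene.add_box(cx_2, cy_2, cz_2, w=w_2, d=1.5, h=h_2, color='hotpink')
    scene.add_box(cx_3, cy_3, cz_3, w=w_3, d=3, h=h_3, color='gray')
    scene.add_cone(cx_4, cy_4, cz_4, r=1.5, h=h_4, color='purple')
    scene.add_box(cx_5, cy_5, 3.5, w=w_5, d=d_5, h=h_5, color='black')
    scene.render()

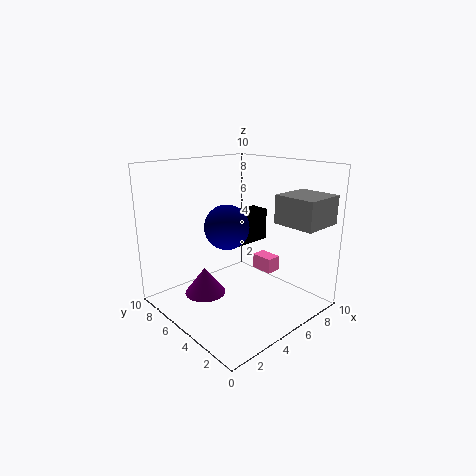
cx_1 = 4
cy_1 = 5
cz_1 = 6
cx_2 = 5.5
cy_2 = 2.5
cz_2 = 3
w_2 = 1
h_2 = 1
cx_3 = 7
cy_3 = 0.5
cz_3 = 6
w_3 = 3
h_3 = 2
cx_4 = 3.5
cy_4 = 7
cz_4 = 0.5
h_4 = 2
cx_5 = 6
cy_5 = 6.5
w_5 = 3.5
d_5 = 1.5
h_5 = 2.5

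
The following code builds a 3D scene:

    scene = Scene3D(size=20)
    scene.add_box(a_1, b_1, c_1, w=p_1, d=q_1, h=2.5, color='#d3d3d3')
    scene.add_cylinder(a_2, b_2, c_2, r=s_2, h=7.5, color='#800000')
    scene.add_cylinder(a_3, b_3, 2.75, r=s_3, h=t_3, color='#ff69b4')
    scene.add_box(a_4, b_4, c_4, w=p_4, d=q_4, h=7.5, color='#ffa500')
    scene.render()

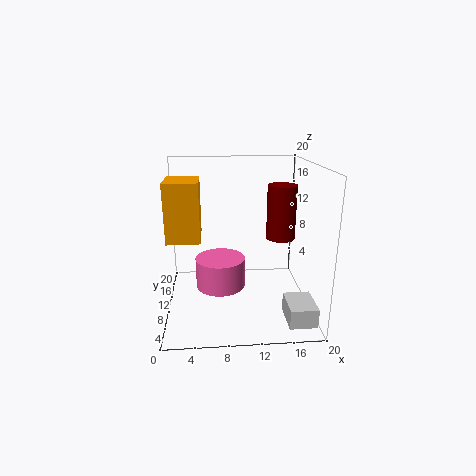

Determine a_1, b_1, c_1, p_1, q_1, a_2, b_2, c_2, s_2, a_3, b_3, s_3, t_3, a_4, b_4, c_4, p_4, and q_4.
a_1 = 15.5, b_1 = 0.5, c_1 = 1.5, p_1 = 3.5, q_1 = 4.5, a_2 = 16, b_2 = 10.25, c_2 = 9.75, s_2 = 2, a_3 = 7.5, b_3 = 10.25, s_3 = 3.5, t_3 = 4.25, a_4 = 0.75, b_4 = 5.5, c_4 = 11, p_4 = 4.25, q_4 = 5.5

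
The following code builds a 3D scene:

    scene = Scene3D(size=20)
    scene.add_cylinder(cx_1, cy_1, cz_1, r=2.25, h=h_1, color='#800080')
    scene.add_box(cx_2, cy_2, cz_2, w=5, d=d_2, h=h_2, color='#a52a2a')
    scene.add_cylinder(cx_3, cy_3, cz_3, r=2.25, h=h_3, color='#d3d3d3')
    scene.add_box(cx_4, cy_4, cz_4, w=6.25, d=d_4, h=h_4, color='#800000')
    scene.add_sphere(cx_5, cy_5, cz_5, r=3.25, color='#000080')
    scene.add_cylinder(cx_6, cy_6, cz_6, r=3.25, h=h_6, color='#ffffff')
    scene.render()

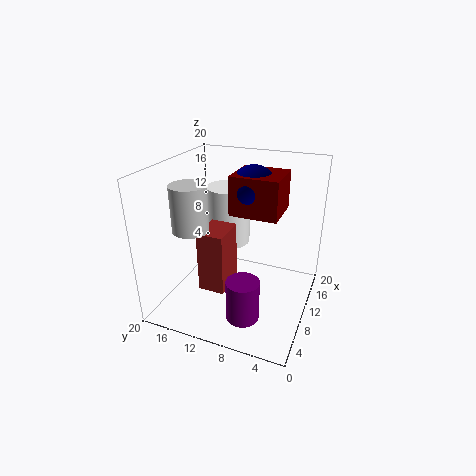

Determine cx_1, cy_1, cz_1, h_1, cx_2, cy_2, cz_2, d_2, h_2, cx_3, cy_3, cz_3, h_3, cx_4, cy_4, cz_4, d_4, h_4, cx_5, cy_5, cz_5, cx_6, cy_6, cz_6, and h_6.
cx_1 = 5.5
cy_1 = 7.5
cz_1 = 0.5
h_1 = 5.75
cx_2 = 6.25
cy_2 = 10.75
cz_2 = 2.75
d_2 = 3.75
h_2 = 8.75
cx_3 = 4
cy_3 = 13.75
cz_3 = 13.25
h_3 = 5.75
cx_4 = 10.25
cy_4 = 4.75
cz_4 = 13
d_4 = 6.75
h_4 = 5.5
cx_5 = 13.25
cy_5 = 9
cz_5 = 16.25
cx_6 = 14.75
cy_6 = 13.5
cz_6 = 6.75
h_6 = 8.75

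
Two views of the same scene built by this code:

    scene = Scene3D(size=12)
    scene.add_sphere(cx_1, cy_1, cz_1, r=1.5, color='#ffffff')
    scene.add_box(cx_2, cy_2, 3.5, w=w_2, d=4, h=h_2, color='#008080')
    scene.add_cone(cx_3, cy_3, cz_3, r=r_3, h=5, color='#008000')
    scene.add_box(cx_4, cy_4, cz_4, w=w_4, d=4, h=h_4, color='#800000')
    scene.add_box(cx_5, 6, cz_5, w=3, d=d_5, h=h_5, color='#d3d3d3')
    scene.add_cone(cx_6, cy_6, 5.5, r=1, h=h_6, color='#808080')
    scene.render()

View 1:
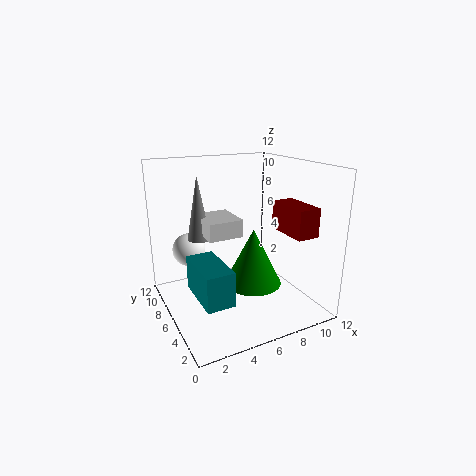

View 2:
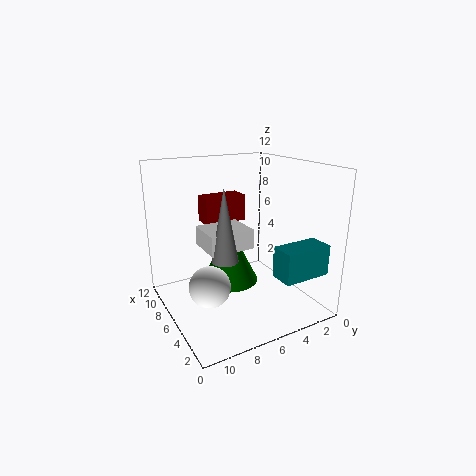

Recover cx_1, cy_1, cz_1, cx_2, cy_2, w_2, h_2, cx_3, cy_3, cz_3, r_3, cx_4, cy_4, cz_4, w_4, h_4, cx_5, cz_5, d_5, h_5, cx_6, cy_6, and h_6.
cx_1 = 3; cy_1 = 10; cz_1 = 4; cx_2 = 1; cy_2 = 0.5; w_2 = 2; h_2 = 2.5; cx_3 = 7.5; cy_3 = 6; cz_3 = 1.5; r_3 = 2.5; cx_4 = 10; cy_4 = 3; cz_4 = 6; w_4 = 2; h_4 = 2.5; cx_5 = 3.5; cz_5 = 6; d_5 = 3.5; h_5 = 1.5; cx_6 = 3.5; cy_6 = 8.5; h_6 = 5.5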